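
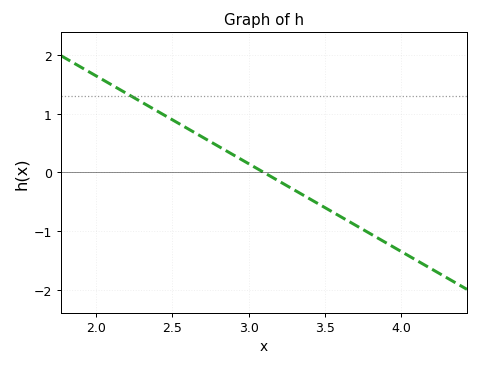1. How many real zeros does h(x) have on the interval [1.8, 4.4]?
1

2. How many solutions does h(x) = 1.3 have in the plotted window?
1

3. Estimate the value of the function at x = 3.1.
0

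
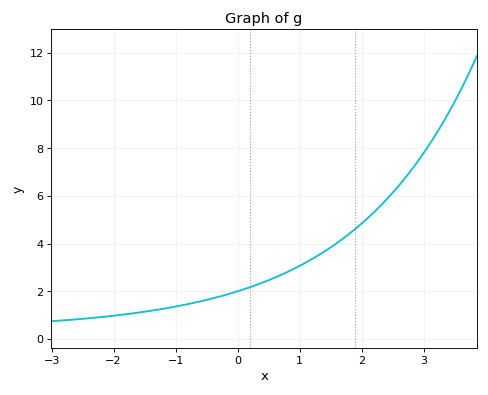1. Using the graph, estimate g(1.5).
3.84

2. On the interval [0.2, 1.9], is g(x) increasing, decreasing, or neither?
increasing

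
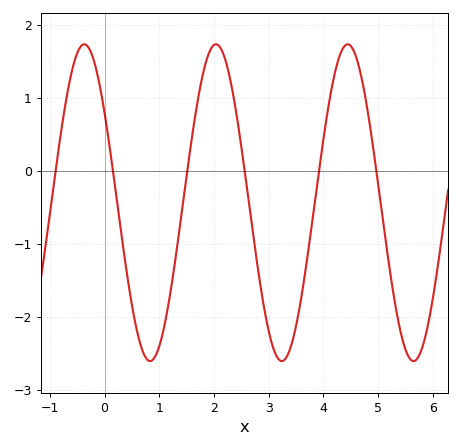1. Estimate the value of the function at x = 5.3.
-1.8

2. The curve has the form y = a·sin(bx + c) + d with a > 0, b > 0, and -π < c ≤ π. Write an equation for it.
y = 2.17sin(2.6x + 2.5) - 0.44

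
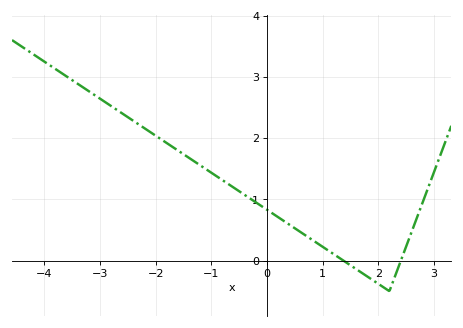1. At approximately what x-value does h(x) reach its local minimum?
2.2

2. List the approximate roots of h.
1.37, 2.41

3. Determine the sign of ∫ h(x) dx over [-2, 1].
positive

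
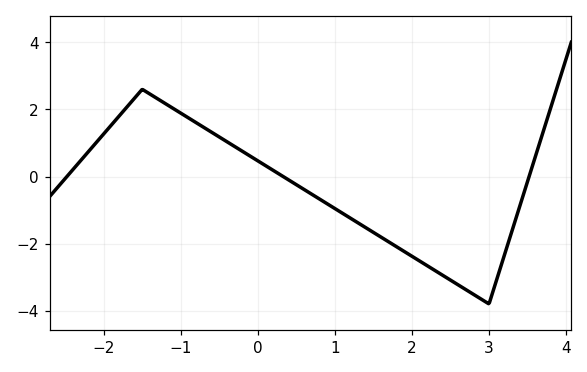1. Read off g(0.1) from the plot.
0.4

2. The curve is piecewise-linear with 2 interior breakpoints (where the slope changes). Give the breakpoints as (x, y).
(-1.5, 2.6); (3, -3.8)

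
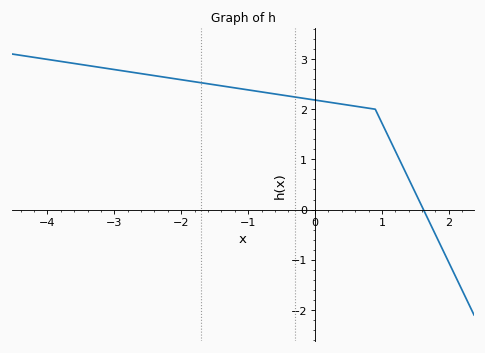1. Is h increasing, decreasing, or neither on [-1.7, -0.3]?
decreasing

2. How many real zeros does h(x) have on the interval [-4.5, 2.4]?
1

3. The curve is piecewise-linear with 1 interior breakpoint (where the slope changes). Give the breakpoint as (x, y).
(0.9, 2)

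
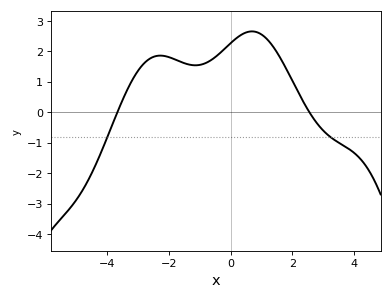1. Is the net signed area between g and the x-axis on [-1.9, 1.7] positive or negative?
positive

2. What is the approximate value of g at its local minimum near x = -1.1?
1.55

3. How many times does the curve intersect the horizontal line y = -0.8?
2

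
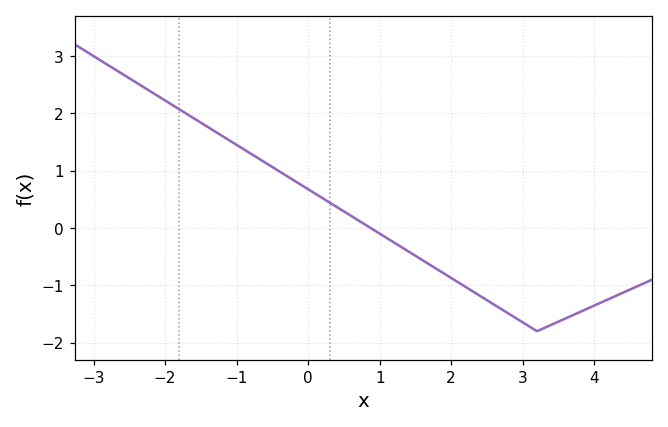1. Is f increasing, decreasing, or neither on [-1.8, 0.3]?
decreasing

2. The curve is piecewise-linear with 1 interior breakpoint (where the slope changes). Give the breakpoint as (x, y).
(3.2, -1.8)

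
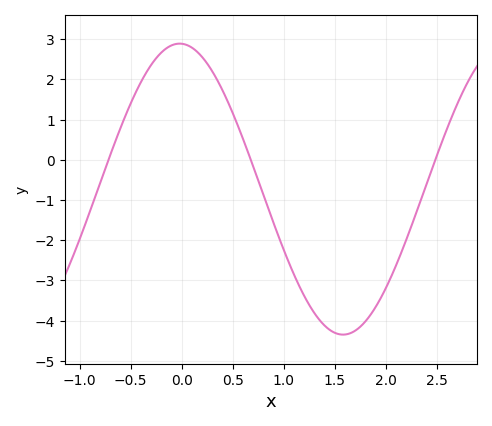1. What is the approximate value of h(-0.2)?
2.7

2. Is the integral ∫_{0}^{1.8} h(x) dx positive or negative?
negative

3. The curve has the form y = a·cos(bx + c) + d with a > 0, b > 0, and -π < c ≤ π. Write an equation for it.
y = 3.62cos(2x + 0.04) - 0.73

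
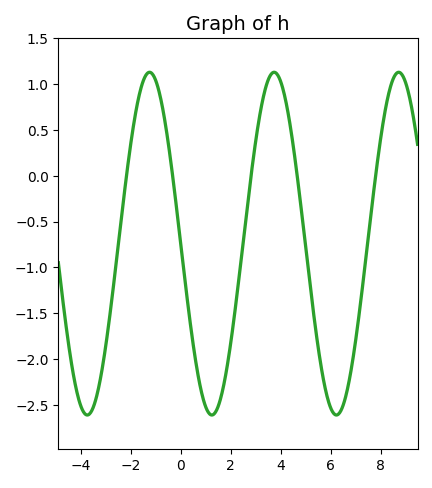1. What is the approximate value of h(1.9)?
-2.01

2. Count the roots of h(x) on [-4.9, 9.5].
5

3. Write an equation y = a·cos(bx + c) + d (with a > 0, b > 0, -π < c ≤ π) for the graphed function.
y = 1.87cos(1.26x + 1.57) - 0.74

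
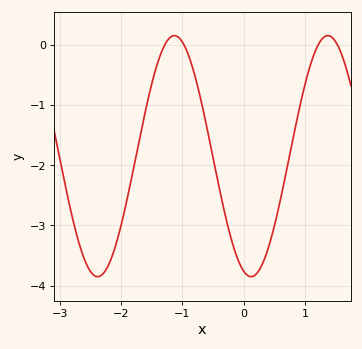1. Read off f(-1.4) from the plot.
-0.3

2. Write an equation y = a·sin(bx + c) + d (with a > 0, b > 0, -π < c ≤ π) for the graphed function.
y = 2sin(2.5x - 1.9) - 1.85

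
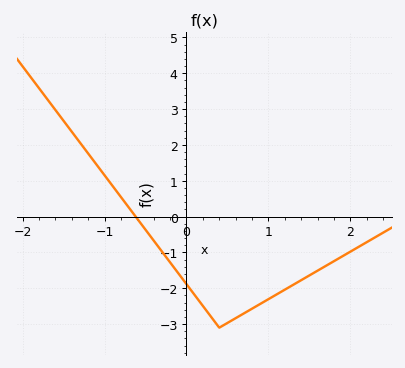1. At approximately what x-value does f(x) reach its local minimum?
0.4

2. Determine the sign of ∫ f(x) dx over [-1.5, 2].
negative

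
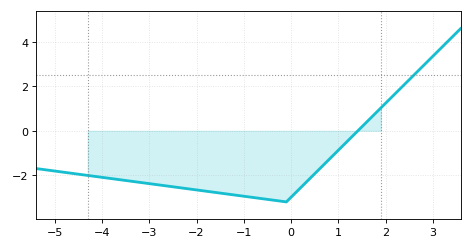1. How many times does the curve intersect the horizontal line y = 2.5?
1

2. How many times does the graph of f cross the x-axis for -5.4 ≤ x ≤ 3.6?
1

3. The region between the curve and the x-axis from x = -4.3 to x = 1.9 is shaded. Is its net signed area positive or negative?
negative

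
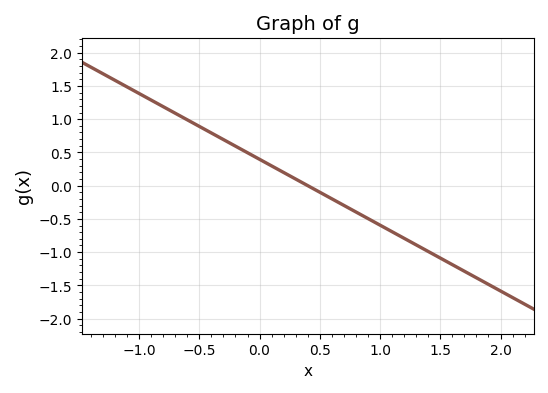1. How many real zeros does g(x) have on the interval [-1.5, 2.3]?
1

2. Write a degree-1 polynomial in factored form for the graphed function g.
y = -0.99(x - 0.4)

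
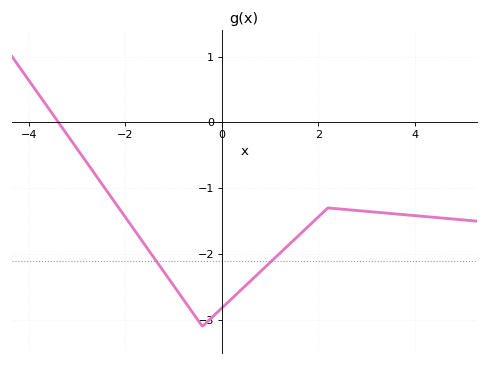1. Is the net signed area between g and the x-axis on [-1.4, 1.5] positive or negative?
negative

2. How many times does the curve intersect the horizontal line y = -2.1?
2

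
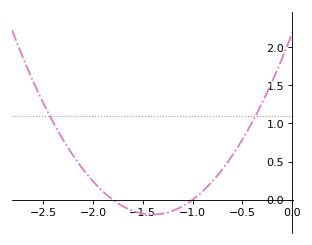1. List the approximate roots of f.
-1.8, -1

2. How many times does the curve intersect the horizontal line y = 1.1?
2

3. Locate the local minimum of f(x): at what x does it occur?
-1.4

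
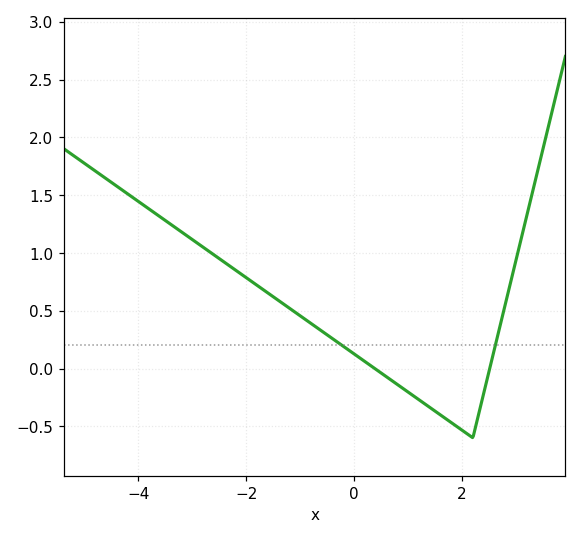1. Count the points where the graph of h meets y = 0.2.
2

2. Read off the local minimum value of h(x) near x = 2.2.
-0.6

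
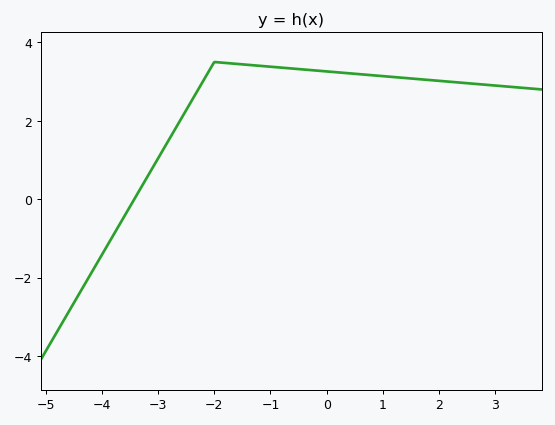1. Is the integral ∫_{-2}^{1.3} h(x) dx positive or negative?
positive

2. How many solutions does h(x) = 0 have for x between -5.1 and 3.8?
1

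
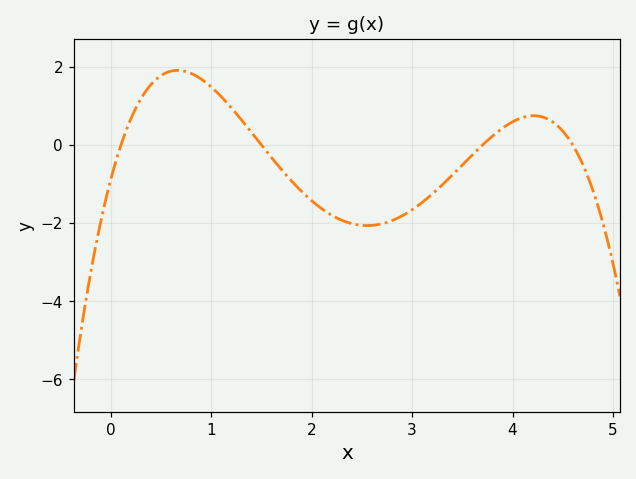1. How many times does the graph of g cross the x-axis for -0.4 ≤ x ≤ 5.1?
4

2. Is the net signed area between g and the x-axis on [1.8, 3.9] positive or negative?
negative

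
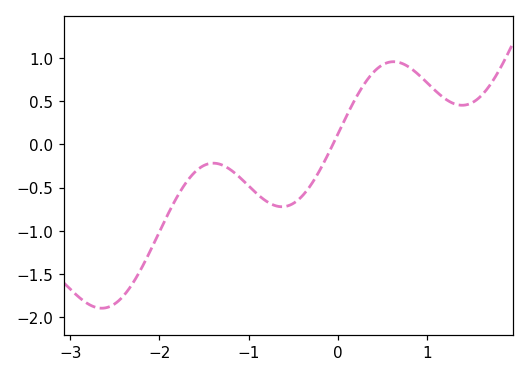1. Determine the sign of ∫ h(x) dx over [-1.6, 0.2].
negative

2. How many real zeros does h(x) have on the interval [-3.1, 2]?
1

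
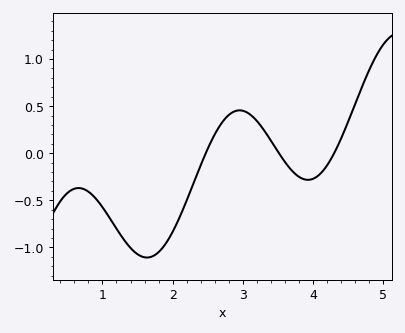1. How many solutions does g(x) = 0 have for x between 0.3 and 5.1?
3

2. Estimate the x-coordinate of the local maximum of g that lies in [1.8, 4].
2.95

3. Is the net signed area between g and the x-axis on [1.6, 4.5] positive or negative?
negative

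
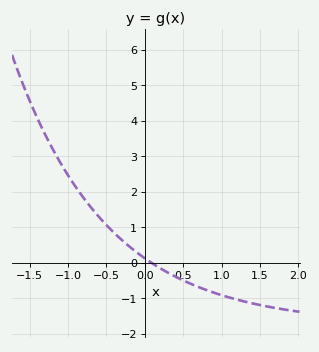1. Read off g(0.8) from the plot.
-0.762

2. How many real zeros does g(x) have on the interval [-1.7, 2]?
1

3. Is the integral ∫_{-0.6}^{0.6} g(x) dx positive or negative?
positive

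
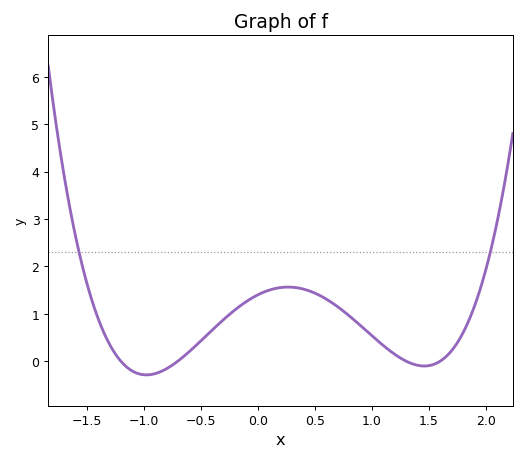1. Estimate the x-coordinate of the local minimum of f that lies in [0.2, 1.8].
1.46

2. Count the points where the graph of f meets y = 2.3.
2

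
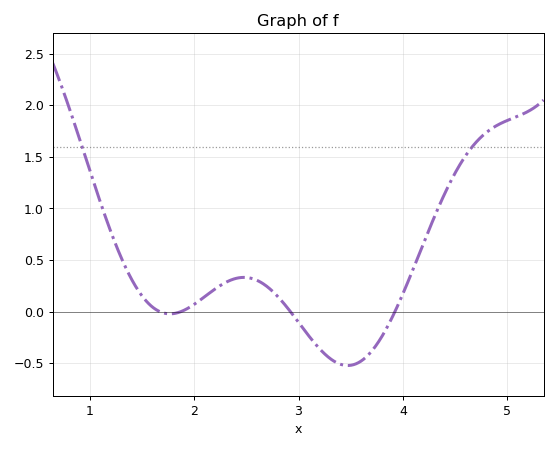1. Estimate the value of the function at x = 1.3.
0.55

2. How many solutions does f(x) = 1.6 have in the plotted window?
2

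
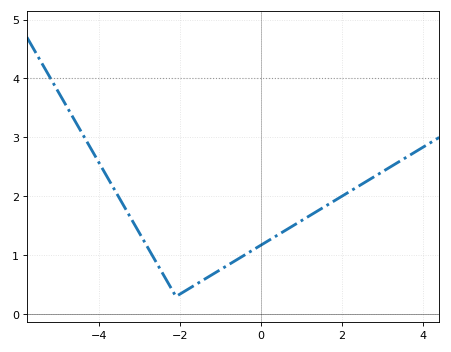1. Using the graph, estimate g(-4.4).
3.05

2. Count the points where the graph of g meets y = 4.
1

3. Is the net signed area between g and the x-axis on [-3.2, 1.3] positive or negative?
positive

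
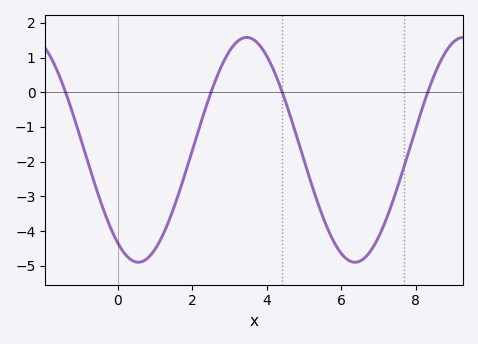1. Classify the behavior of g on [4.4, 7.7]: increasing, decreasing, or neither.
neither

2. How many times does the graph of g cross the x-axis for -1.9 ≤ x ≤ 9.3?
4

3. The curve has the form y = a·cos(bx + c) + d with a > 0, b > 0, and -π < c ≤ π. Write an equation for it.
y = 3.24cos(1.08x + 2.54) - 1.66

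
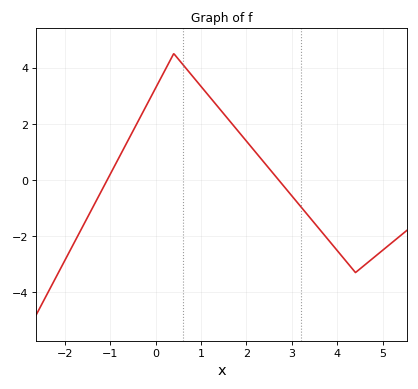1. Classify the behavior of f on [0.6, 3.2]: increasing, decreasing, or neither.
decreasing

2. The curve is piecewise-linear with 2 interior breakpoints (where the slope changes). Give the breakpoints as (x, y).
(0.4, 4.5); (4.4, -3.3)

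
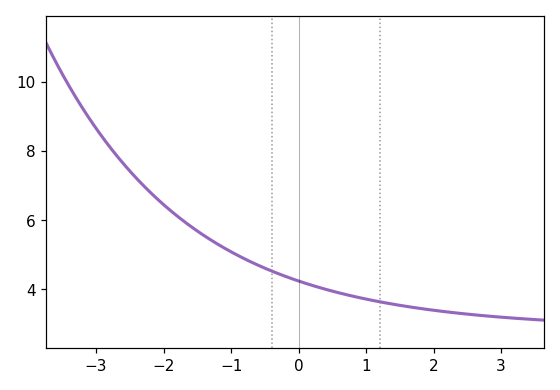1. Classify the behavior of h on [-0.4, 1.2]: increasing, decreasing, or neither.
decreasing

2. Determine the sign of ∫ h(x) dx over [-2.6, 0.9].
positive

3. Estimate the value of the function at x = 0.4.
4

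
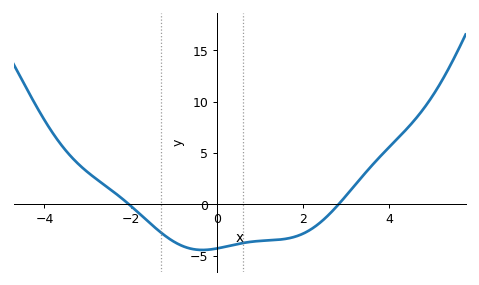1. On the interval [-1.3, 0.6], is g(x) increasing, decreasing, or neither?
neither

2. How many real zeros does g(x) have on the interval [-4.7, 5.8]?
2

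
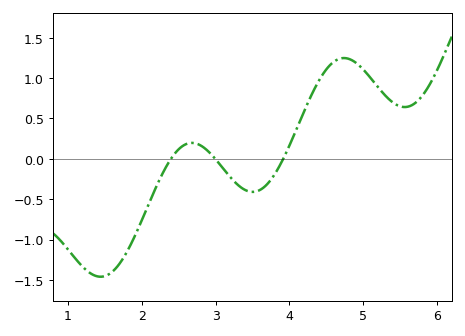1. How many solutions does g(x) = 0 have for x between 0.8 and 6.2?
3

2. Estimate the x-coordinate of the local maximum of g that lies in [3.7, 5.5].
4.74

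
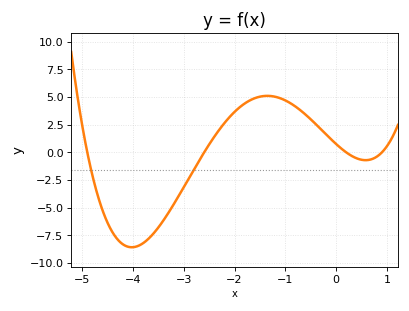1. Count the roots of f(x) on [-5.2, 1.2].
4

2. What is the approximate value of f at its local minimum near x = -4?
-8.5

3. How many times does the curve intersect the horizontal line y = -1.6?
2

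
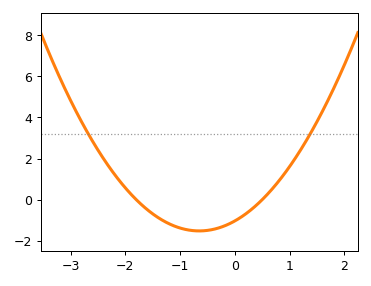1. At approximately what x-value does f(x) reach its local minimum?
-0.65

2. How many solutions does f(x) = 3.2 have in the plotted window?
2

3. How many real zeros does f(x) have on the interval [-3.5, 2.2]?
2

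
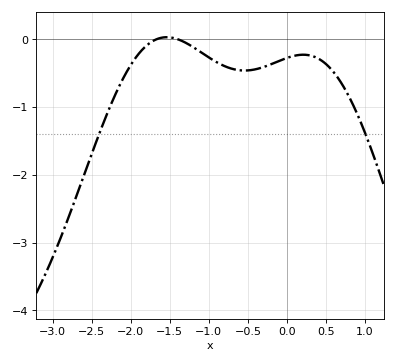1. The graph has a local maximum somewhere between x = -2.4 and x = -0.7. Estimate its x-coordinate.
-1.54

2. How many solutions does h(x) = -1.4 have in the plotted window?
2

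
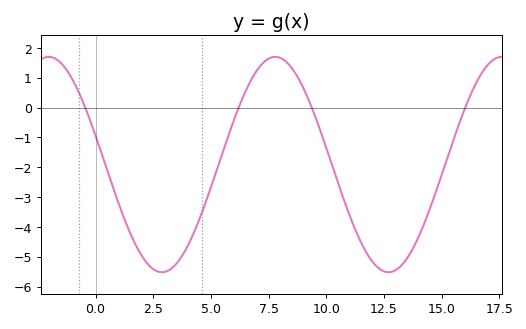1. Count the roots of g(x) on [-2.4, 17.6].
4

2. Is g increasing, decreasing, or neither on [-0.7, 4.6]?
neither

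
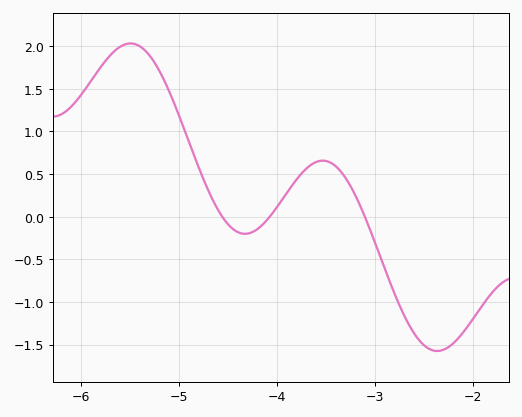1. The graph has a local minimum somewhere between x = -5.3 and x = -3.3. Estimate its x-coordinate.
-4.3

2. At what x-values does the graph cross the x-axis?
-4.6, -4.1, -3.1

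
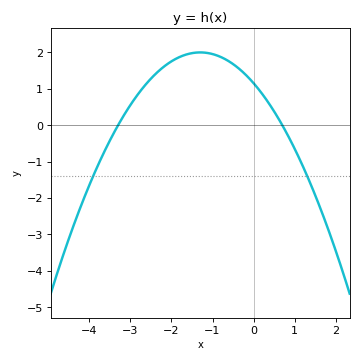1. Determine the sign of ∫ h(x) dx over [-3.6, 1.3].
positive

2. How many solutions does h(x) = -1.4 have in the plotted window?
2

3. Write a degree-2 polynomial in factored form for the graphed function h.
y = -0.5(x + 3.3)(x - 0.7)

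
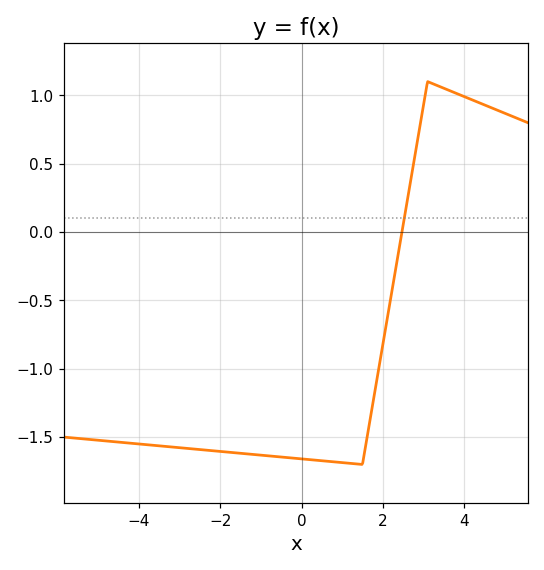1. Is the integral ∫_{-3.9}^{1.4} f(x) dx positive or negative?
negative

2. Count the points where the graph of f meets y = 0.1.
1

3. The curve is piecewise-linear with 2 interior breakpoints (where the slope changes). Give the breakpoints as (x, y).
(1.5, -1.7); (3.1, 1.1)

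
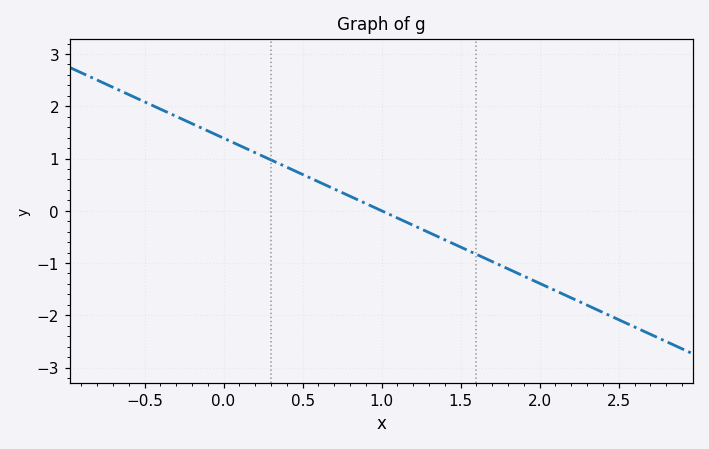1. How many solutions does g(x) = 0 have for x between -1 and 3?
1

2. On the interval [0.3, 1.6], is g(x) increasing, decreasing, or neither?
decreasing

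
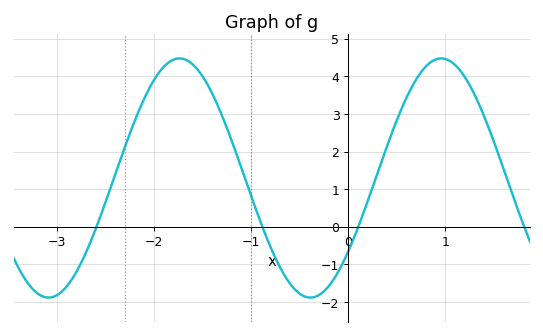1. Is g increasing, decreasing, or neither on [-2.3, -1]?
neither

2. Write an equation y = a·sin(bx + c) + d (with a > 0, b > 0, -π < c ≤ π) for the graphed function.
y = 3.18sin(2.3x - 0.66) + 1.3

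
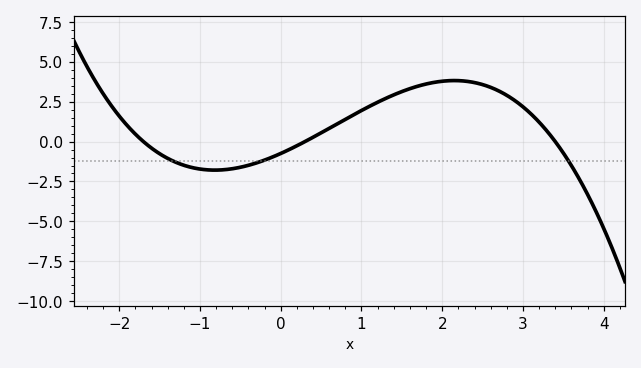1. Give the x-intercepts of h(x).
-1.7, 0.3, 3.4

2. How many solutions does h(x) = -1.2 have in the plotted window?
3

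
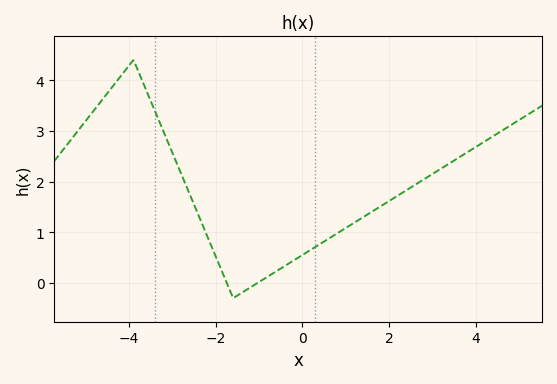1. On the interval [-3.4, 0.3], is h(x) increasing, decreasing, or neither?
neither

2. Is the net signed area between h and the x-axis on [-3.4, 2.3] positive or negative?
positive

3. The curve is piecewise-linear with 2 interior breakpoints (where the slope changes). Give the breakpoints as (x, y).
(-3.9, 4.4); (-1.6, -0.3)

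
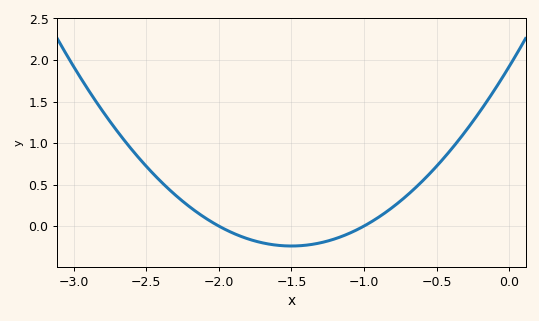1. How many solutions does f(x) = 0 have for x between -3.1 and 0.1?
2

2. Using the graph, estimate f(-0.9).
0.106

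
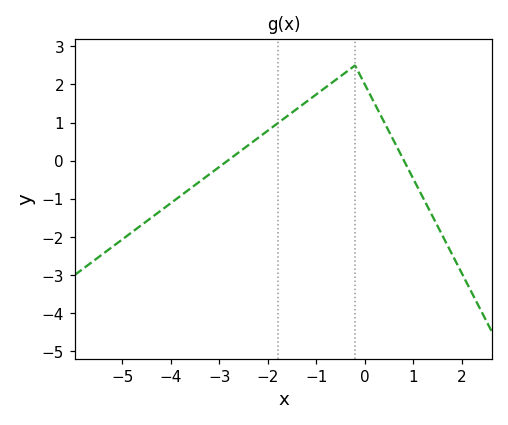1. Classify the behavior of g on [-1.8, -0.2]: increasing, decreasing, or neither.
increasing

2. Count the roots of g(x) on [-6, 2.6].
2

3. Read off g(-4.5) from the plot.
-1.6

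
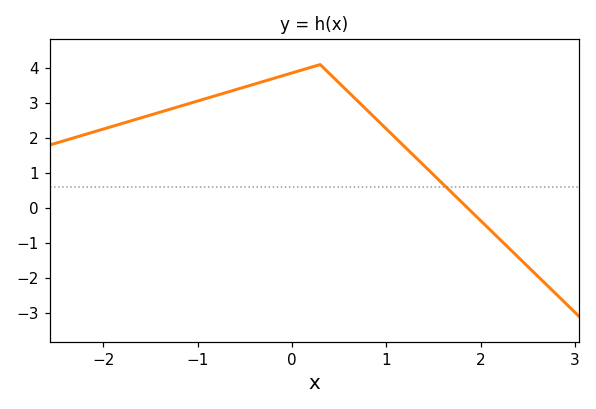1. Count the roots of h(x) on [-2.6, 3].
1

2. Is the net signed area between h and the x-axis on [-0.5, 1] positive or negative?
positive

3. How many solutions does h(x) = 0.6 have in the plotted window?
1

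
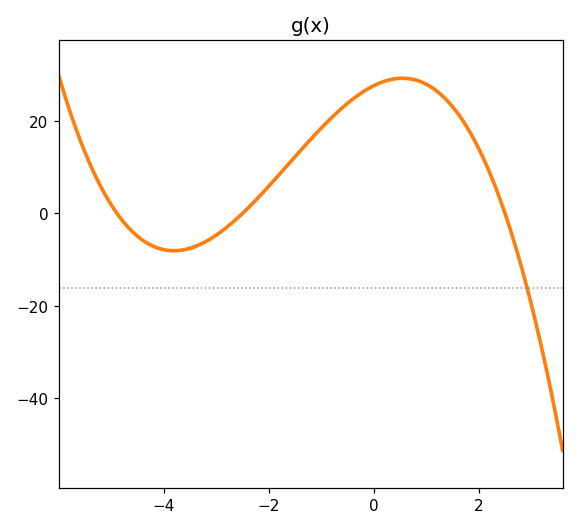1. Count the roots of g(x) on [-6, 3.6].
3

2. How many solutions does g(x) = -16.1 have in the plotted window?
1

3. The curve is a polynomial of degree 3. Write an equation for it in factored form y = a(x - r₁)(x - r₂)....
y = -0.9(x + 4.9)(x + 2.5)(x - 2.5)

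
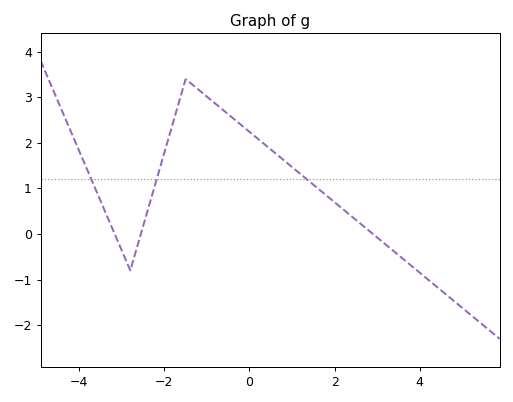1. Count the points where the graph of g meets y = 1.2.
3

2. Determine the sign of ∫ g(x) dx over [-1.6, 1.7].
positive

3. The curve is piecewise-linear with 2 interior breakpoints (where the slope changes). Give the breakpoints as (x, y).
(-2.8, -0.8); (-1.5, 3.4)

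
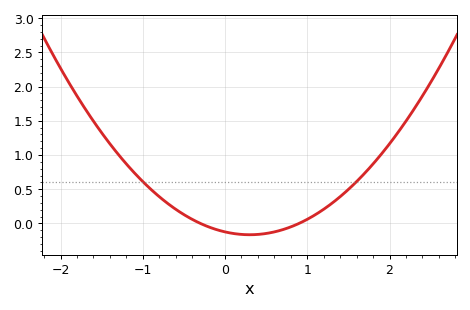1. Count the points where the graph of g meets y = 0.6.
2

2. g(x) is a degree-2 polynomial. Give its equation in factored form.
y = 0.46(x + 0.3)(x - 0.9)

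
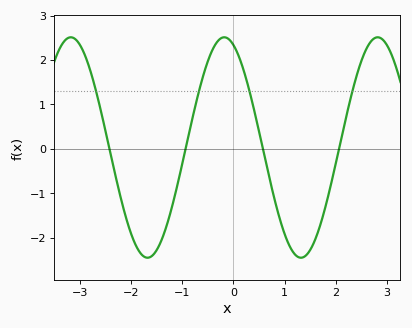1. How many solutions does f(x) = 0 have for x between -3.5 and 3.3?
4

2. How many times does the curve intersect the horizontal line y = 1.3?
4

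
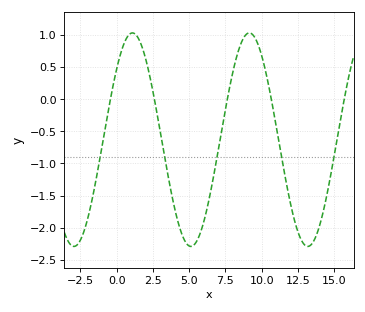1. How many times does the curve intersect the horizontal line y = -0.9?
5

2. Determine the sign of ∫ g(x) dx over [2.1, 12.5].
negative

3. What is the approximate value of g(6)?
-1.91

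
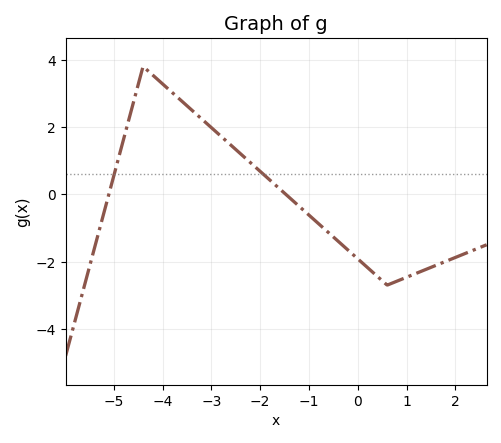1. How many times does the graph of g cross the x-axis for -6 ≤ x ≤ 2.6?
2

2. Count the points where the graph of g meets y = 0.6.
2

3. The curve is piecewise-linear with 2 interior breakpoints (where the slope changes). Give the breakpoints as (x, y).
(-4.4, 3.8); (0.6, -2.7)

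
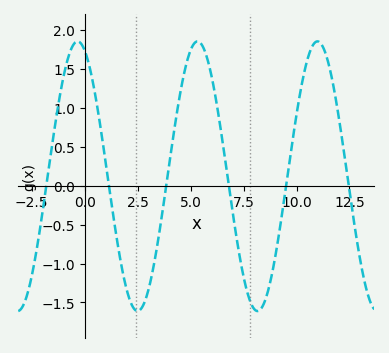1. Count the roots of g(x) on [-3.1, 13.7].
6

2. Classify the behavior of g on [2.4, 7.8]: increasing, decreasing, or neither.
neither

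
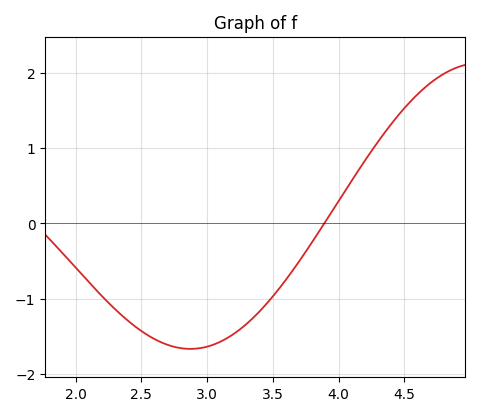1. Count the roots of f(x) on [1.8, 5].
1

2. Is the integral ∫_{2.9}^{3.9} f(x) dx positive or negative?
negative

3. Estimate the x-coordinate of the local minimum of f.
2.87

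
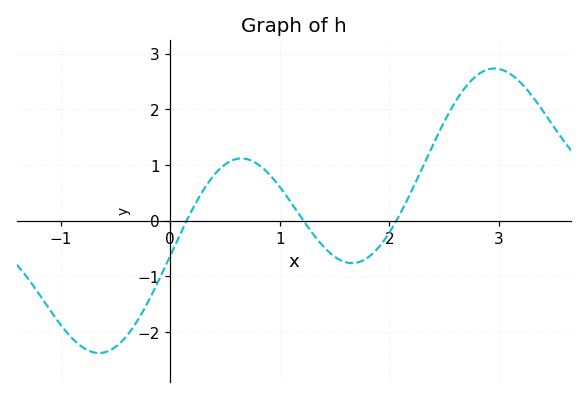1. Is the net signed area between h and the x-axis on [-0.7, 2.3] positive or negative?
negative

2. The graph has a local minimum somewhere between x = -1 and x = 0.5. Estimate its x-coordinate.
-0.65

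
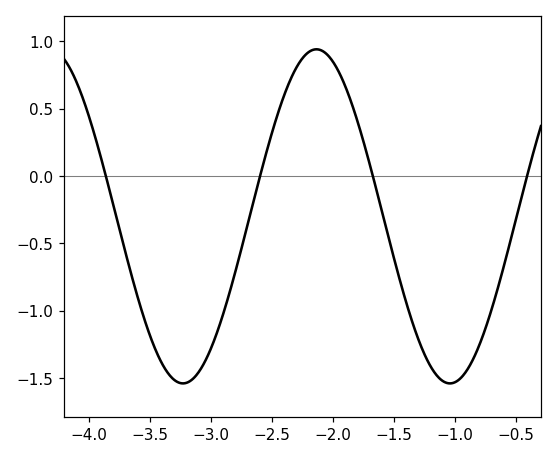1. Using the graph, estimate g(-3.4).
-1.4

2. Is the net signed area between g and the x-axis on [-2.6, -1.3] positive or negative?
positive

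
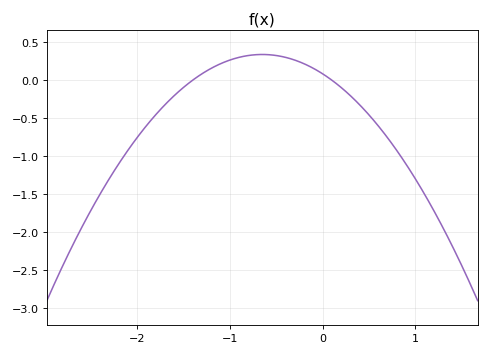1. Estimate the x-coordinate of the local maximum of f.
-0.65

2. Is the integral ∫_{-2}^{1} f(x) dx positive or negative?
negative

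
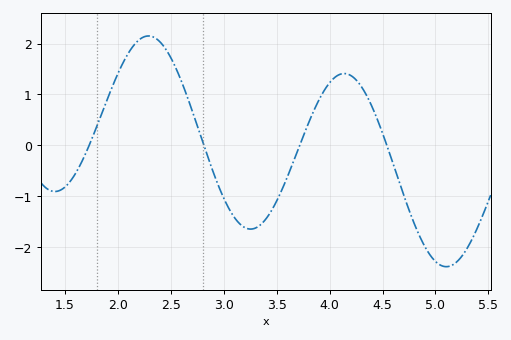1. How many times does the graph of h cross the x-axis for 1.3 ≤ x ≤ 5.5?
4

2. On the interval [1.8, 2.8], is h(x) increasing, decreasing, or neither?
neither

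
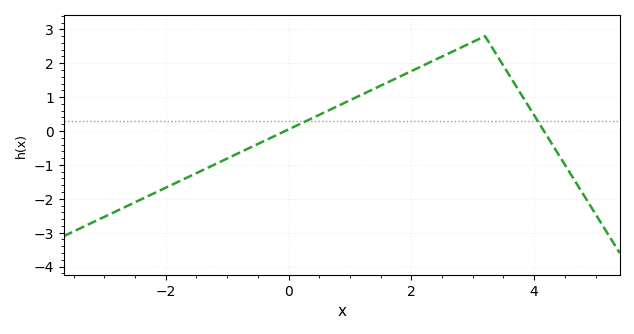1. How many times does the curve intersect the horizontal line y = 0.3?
2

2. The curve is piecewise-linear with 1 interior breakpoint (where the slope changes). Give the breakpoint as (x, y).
(3.2, 2.8)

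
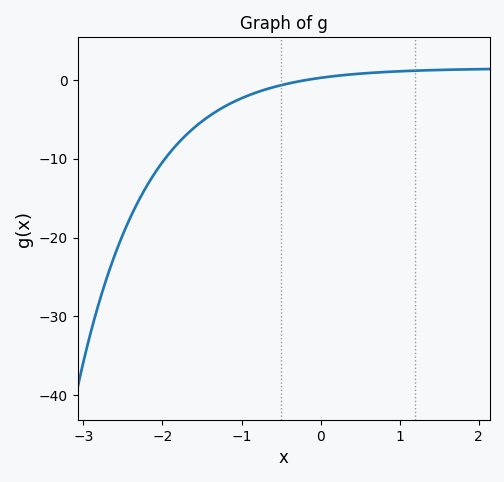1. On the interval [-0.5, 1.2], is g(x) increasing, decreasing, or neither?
increasing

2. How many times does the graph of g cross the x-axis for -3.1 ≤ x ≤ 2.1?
1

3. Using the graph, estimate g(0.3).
0.633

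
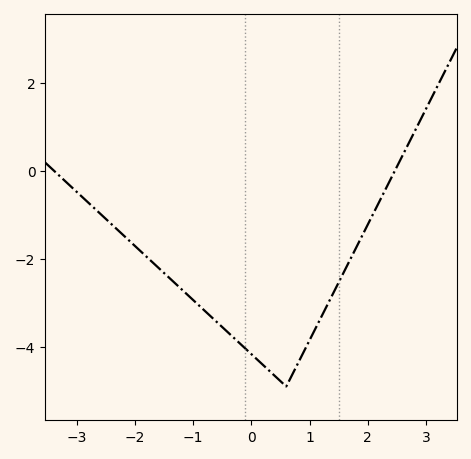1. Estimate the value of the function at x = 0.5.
-4.78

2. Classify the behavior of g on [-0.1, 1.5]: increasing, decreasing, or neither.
neither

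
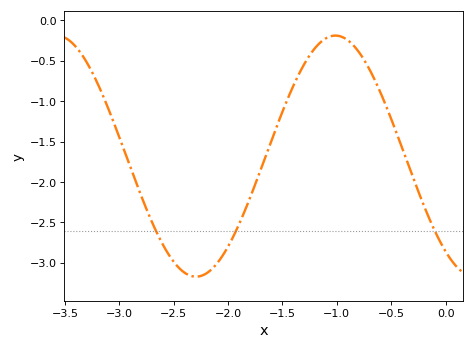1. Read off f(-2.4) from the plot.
-3.1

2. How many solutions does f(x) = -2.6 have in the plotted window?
3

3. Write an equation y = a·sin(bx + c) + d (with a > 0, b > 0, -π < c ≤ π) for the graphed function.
y = 1.49sin(2.5x - 2.2) - 1.68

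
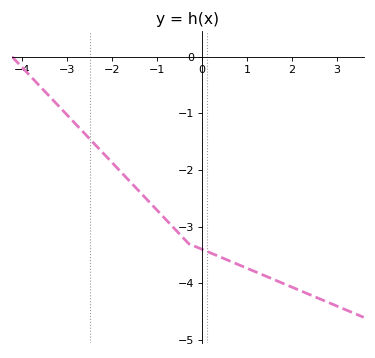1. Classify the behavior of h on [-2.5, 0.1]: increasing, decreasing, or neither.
decreasing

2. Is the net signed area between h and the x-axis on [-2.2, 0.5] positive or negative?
negative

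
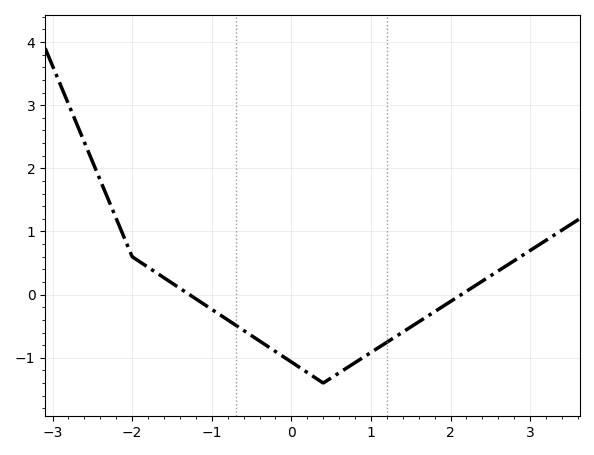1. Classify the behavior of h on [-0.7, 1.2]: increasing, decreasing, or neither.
neither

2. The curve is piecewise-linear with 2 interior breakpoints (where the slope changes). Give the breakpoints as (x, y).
(-2, 0.6); (0.4, -1.4)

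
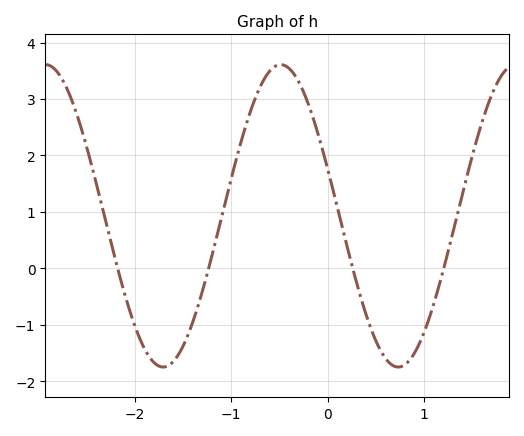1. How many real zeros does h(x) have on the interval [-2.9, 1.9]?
4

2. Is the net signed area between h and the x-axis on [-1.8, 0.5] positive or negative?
positive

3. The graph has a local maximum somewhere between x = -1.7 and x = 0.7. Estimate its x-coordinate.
-0.487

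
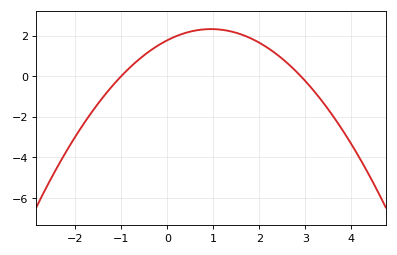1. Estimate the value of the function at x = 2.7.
0.451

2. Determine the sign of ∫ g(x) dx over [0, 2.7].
positive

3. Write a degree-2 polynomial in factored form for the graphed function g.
y = -0.61(x + 1)(x - 2.9)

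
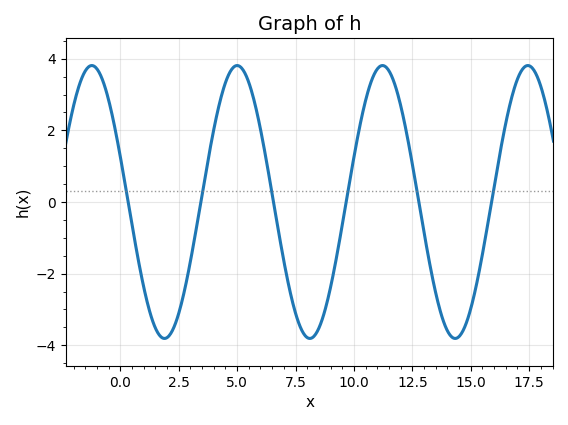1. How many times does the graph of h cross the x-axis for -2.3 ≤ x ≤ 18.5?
6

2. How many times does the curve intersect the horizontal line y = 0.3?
6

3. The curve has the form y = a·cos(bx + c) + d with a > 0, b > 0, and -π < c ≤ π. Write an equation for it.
y = 3.81cos(1x + 1.2) + 0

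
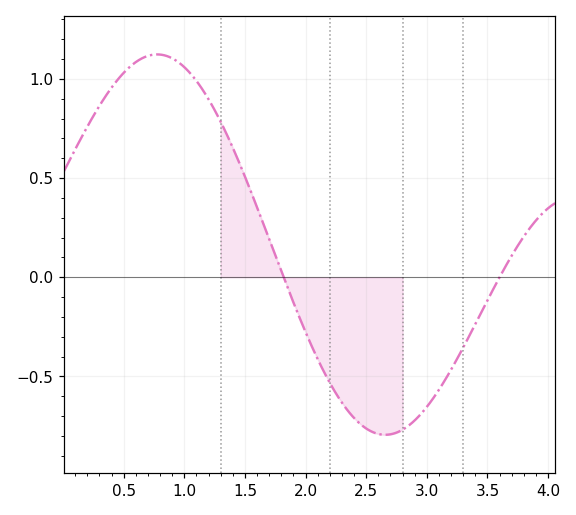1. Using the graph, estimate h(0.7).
1.1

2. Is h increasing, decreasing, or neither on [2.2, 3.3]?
neither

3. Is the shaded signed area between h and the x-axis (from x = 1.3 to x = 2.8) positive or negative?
negative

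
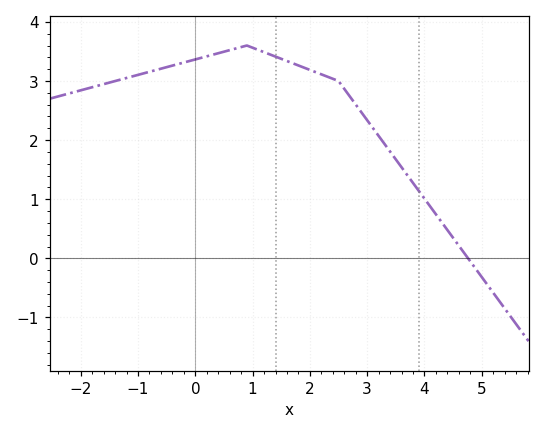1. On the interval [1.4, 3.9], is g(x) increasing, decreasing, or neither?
decreasing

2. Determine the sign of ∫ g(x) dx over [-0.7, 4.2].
positive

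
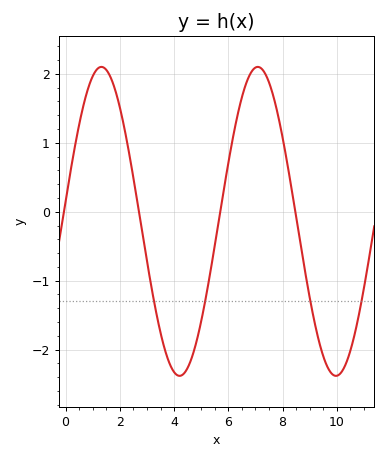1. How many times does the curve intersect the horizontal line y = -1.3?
4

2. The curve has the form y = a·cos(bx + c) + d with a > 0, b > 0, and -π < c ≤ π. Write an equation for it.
y = 2.24cos(1.09x - 1.44) - 0.14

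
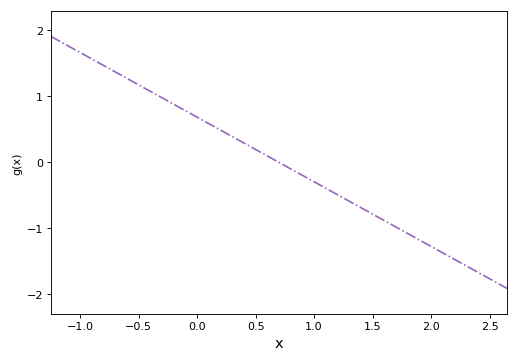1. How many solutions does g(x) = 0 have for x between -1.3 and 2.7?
1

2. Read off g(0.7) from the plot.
0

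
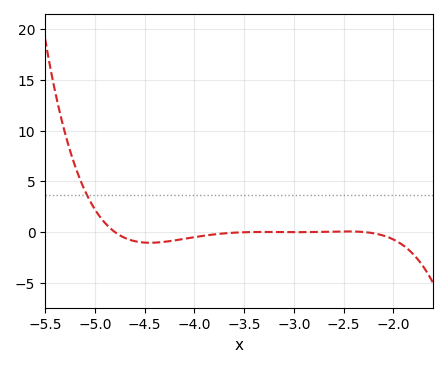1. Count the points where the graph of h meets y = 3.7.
1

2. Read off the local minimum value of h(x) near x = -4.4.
-1.06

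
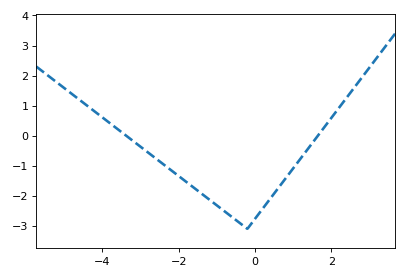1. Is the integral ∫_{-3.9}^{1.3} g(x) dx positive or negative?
negative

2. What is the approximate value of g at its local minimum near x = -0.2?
-3.1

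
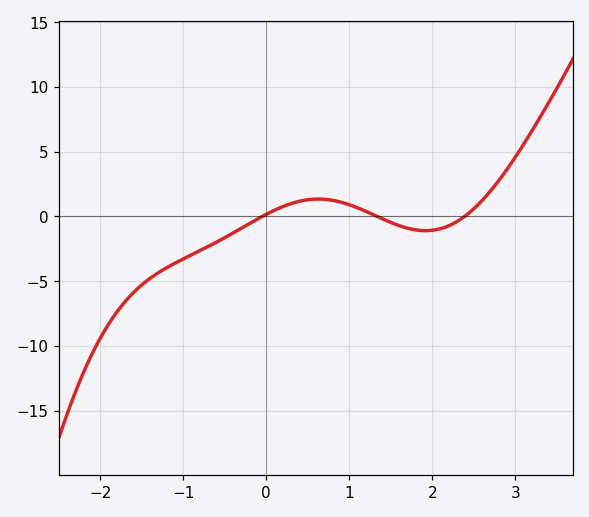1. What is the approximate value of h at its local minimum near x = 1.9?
-1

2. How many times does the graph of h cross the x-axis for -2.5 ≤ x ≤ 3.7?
3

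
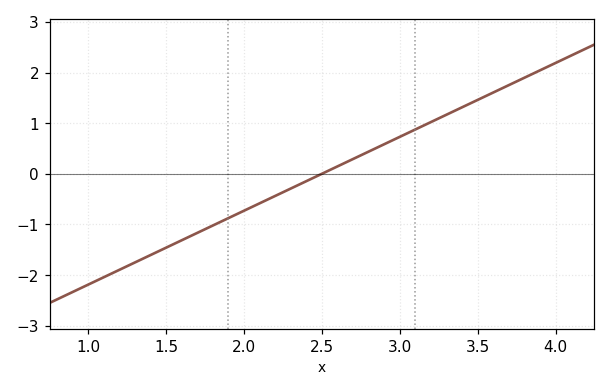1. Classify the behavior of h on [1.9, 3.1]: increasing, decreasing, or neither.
increasing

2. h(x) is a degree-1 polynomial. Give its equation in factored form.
y = 1.46(x - 2.5)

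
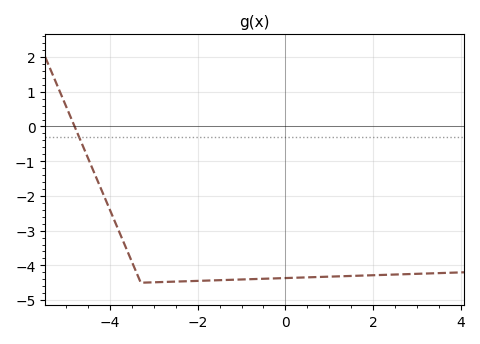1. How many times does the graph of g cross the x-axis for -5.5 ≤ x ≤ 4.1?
1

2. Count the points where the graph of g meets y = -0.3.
1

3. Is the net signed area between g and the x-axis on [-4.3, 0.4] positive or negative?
negative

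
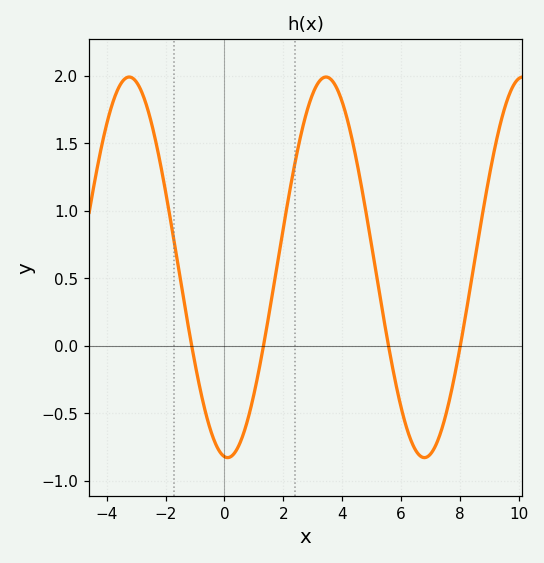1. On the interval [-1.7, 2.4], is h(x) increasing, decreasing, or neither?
neither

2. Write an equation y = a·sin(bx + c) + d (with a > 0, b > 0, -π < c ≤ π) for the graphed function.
y = 1.41sin(0.94x - 1.7) + 0.58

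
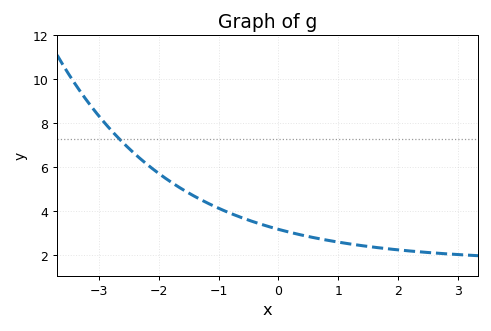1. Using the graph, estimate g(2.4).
2.13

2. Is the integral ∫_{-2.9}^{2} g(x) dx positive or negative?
positive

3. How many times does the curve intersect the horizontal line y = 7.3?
1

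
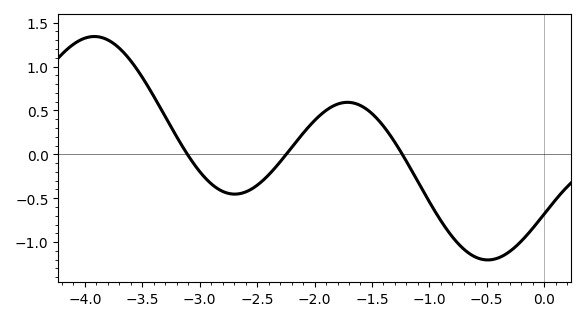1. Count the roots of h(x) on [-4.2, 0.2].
3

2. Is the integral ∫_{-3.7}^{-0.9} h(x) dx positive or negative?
positive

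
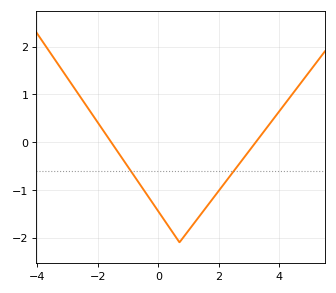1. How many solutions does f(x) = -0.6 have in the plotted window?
2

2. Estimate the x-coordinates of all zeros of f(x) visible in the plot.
-1.56, 3.22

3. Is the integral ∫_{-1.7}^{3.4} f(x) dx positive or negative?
negative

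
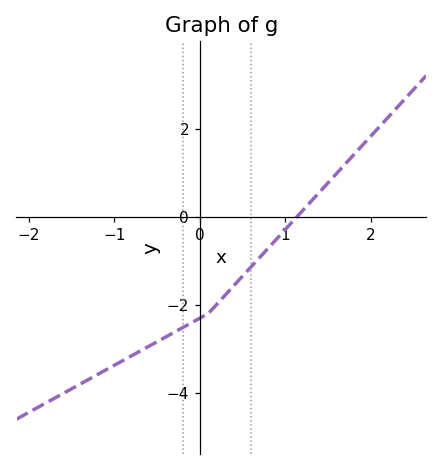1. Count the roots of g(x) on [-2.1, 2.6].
1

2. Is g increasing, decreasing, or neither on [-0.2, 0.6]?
increasing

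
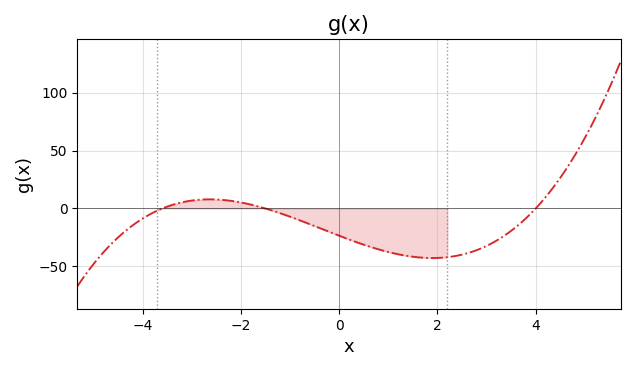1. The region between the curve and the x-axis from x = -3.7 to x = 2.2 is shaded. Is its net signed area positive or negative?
negative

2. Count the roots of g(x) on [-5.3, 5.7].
3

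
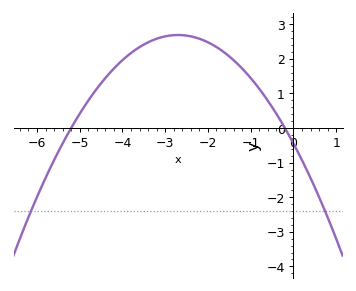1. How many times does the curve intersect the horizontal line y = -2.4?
2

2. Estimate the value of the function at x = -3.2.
2.6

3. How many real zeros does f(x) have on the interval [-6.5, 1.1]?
2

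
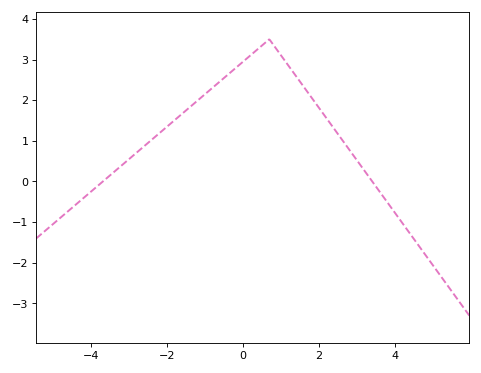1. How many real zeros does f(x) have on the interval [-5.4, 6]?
2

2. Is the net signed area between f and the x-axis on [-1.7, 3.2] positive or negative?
positive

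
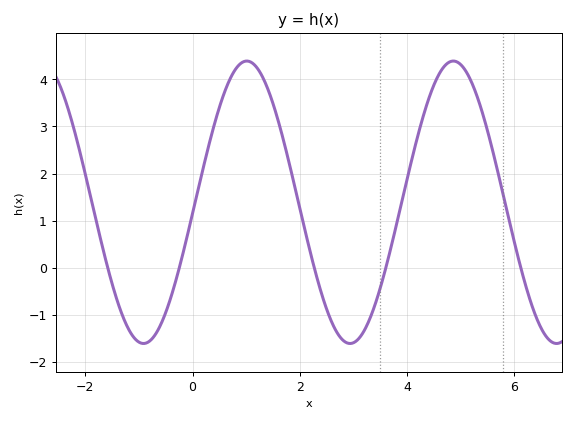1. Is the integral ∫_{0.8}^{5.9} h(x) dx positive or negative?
positive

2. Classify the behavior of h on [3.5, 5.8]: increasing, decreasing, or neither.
neither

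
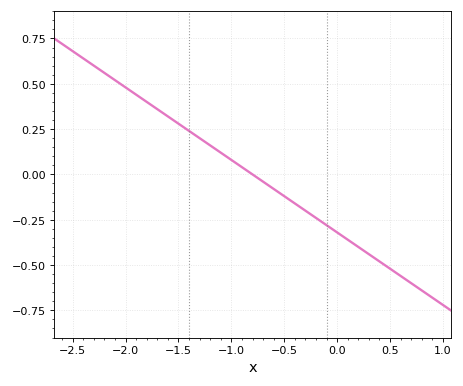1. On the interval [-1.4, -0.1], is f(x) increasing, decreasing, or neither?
decreasing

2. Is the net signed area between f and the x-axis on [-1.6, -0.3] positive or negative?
positive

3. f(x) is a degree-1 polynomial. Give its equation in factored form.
y = -0.4(x + 0.8)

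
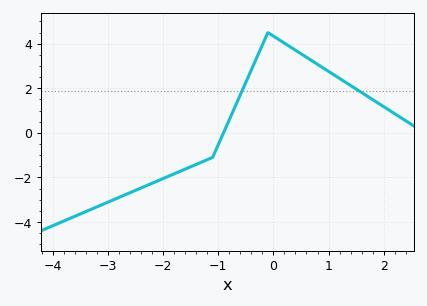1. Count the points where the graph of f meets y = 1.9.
2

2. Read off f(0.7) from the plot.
3.2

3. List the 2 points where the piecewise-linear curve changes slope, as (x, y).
(-1.1, -1.1); (-0.1, 4.5)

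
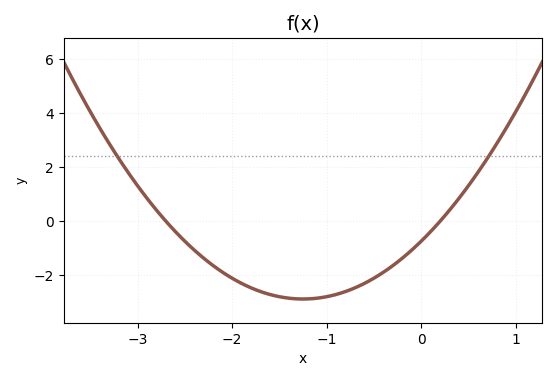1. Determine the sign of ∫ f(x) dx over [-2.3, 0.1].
negative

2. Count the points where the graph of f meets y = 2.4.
2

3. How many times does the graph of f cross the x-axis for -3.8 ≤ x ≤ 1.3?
2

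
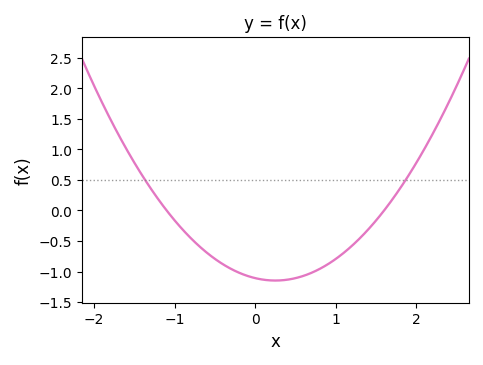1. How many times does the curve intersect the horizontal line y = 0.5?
2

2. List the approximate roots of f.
-1.1, 1.6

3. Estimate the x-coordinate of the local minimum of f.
0.2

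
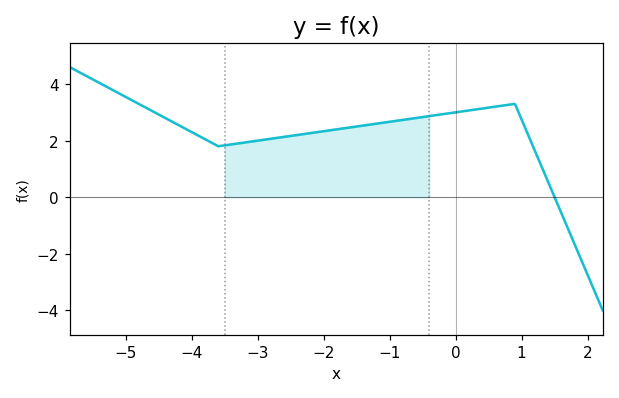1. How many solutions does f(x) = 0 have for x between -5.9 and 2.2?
1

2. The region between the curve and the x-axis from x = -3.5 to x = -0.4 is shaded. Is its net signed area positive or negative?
positive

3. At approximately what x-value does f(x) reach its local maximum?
0.8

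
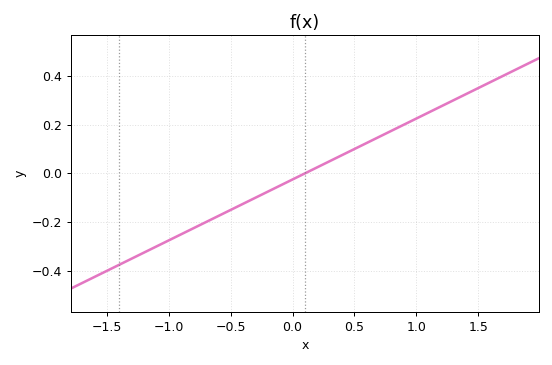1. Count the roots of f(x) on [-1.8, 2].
1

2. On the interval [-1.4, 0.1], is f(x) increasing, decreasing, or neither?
increasing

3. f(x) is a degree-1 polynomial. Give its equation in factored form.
y = 0.25(x - 0.1)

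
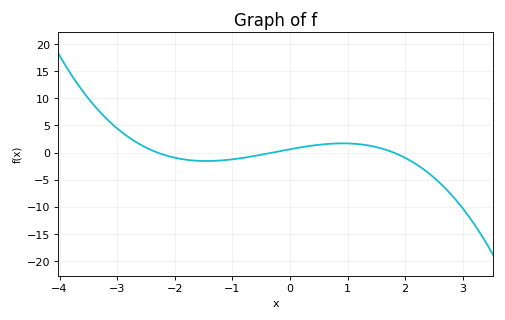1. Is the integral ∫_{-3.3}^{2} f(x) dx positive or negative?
positive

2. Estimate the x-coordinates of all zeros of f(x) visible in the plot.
-2.3, -0.3, 1.8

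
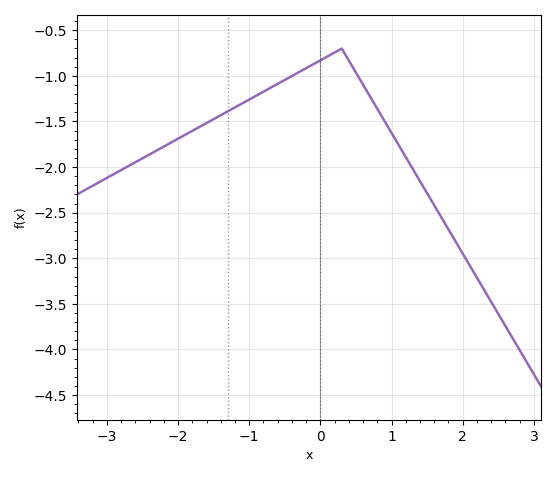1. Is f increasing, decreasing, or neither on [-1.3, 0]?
increasing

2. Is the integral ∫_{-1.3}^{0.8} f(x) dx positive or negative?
negative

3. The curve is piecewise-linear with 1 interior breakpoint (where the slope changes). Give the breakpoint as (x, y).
(0.3, -0.7)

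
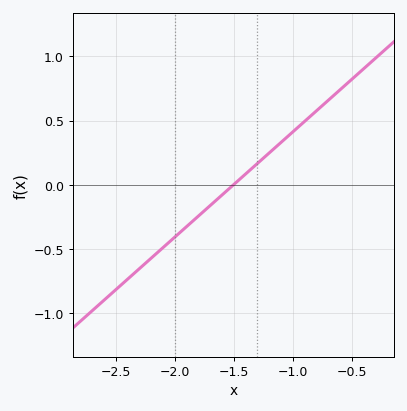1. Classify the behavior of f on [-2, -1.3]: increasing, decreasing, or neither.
increasing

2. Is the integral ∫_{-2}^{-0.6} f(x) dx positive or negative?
positive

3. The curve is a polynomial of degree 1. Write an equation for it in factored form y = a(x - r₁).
y = 0.82(x + 1.5)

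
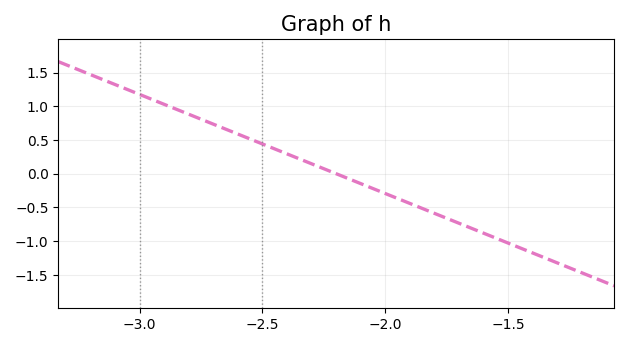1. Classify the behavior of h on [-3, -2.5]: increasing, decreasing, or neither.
decreasing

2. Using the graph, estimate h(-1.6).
-0.9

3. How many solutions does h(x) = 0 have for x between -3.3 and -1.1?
1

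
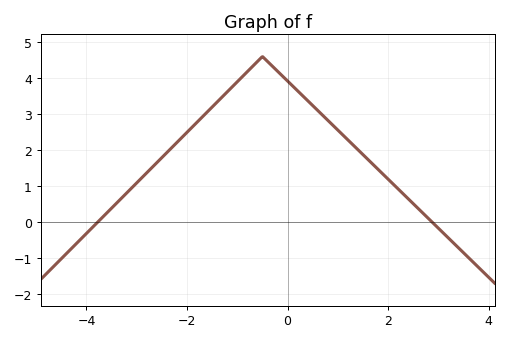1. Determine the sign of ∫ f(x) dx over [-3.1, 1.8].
positive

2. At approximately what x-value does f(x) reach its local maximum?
-0.5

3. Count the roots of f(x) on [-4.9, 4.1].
2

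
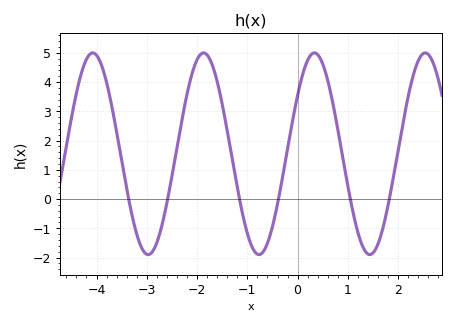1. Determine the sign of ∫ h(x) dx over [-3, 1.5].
positive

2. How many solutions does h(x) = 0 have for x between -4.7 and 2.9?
6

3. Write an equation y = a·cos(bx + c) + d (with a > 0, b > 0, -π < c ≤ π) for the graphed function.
y = 3.45cos(2.9x - 0.95) + 1.55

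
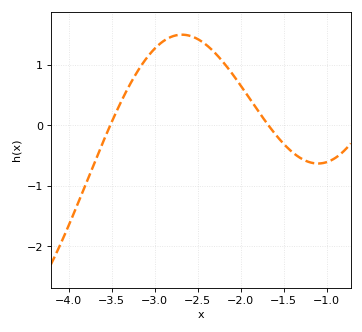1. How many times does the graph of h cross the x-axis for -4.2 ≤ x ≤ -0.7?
2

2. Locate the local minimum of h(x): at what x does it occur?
-1.1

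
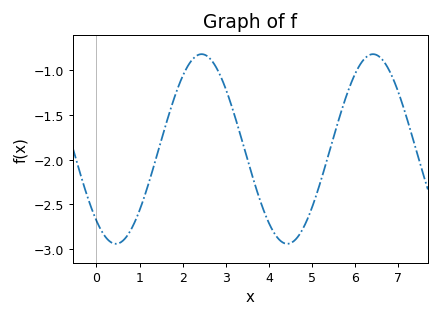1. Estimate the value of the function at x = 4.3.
-2.9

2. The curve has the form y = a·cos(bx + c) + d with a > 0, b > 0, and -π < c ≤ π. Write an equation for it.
y = 1.06cos(1.6x + 2.4) - 1.88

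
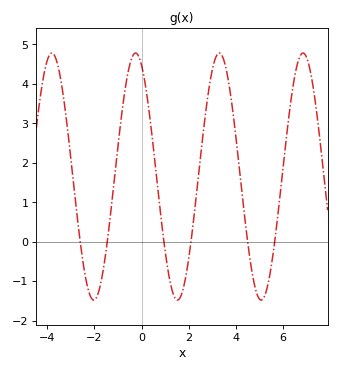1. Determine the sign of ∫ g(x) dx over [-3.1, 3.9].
positive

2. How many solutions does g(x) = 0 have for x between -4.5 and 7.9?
6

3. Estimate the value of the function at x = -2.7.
0.5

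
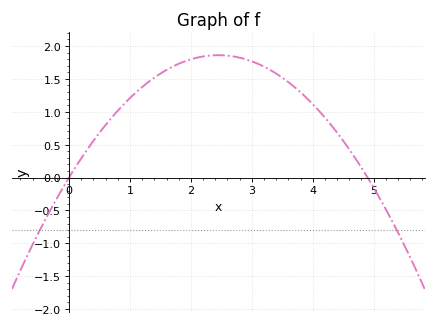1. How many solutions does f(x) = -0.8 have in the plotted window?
2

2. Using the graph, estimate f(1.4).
1.52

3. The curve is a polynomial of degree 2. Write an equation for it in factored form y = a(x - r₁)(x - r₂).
y = -0.31(x - 0)(x - 4.9)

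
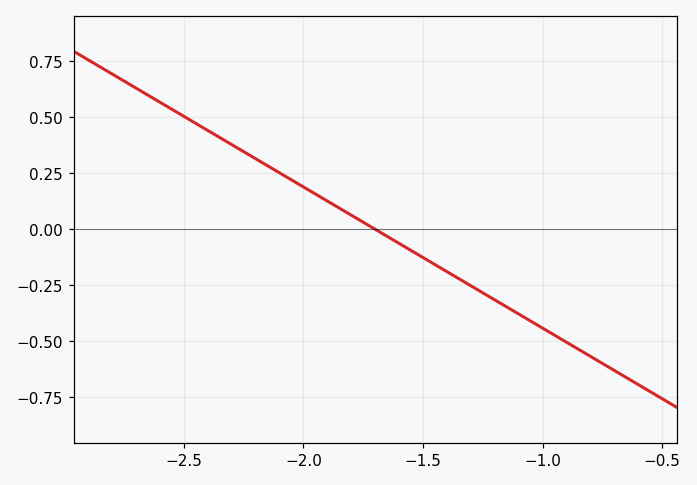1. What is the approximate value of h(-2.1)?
0.252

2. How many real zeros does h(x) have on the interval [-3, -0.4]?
1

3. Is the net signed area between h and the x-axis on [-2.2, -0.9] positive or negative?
negative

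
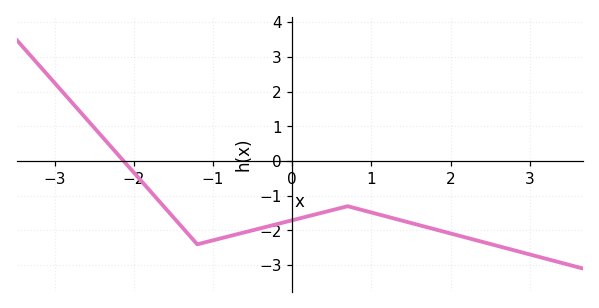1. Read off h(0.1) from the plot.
-1.65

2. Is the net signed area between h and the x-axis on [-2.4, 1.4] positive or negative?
negative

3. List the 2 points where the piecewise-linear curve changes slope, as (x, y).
(-1.2, -2.4); (0.7, -1.3)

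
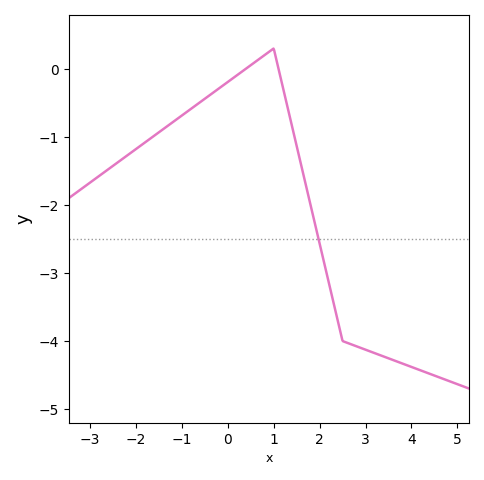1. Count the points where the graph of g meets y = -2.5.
1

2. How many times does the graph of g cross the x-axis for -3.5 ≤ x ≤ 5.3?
2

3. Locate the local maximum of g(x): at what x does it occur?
1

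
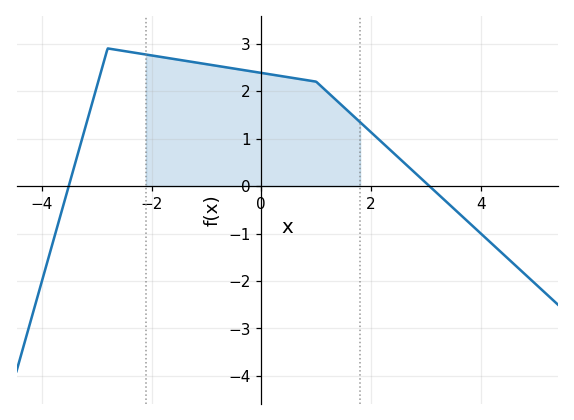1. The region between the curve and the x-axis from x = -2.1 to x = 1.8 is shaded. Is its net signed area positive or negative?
positive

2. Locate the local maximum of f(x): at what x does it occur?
-2.8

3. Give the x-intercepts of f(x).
-3.51, 3.06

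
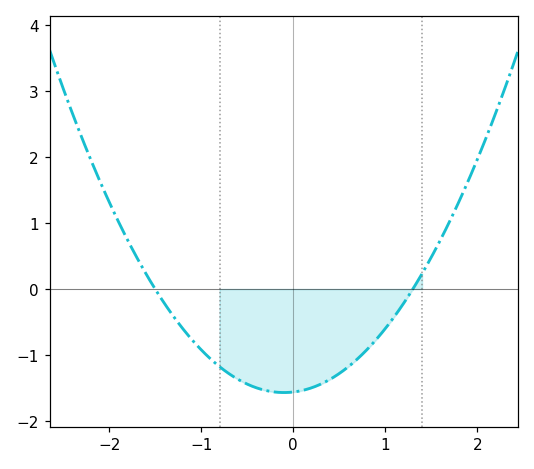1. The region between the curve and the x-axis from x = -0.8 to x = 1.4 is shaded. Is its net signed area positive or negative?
negative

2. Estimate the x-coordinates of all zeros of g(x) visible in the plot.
-1.5, 1.3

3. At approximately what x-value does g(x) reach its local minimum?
-0.1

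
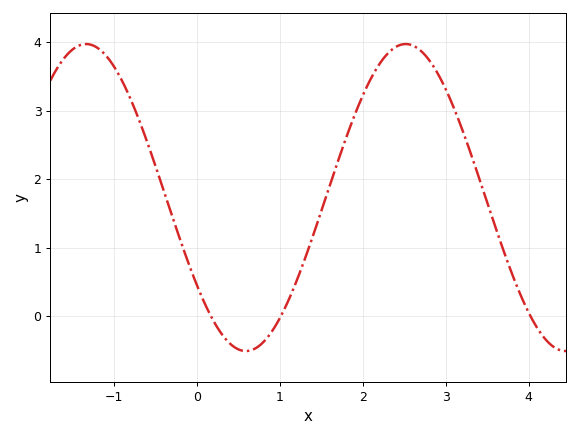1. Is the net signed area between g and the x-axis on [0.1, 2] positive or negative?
positive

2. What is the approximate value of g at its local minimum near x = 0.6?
-0.5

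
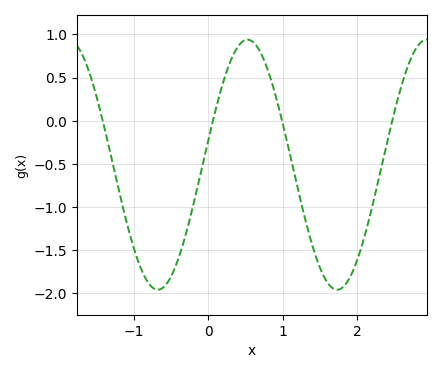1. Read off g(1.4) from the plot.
-1.46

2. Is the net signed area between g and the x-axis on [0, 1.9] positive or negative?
negative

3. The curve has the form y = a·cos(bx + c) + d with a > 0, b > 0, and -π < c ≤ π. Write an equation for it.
y = 1.45cos(2.61x - 1.37) - 0.51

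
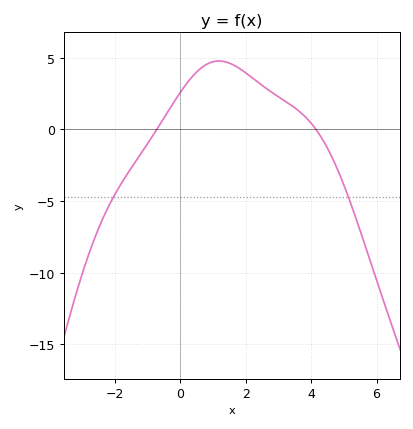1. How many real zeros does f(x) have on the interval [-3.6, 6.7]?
2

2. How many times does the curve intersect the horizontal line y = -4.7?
2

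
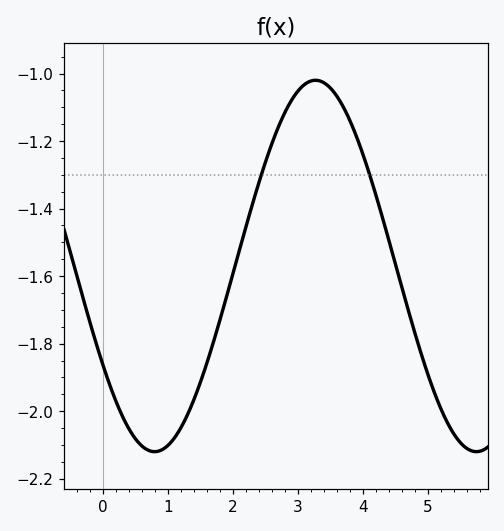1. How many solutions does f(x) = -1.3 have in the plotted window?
2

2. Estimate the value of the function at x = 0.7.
-2.12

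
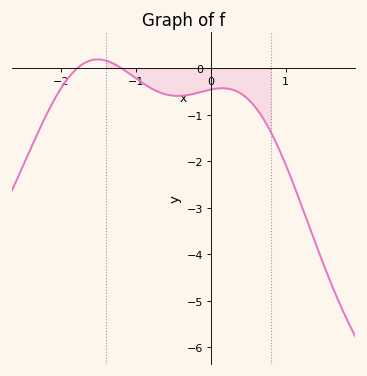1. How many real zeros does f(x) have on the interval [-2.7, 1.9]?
2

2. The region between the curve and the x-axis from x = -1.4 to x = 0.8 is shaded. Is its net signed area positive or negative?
negative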